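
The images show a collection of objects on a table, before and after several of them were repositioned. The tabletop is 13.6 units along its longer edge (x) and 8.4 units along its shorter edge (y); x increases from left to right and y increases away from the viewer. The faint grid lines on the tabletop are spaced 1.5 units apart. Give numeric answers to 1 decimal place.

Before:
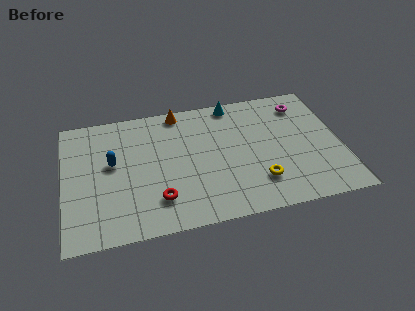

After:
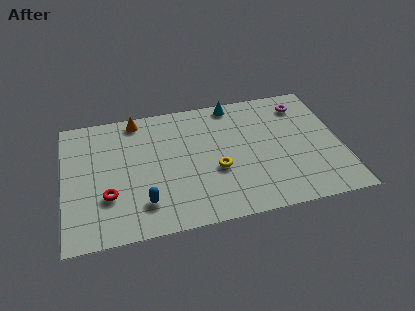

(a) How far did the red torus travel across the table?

2.5

From (4.5, 2.0) to (2.1, 2.7), the red torus covered √(2.4² + 0.7²) ≈ 2.5 units.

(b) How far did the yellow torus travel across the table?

2.3

From (9.4, 2.1) to (7.4, 3.3), the yellow torus covered √(2.0² + 1.2²) ≈ 2.3 units.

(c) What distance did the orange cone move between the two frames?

2.1

The orange cone moved from about (5.8, 7.6) to (3.7, 7.5), a distance of √(2.1² + 0.1²) ≈ 2.1.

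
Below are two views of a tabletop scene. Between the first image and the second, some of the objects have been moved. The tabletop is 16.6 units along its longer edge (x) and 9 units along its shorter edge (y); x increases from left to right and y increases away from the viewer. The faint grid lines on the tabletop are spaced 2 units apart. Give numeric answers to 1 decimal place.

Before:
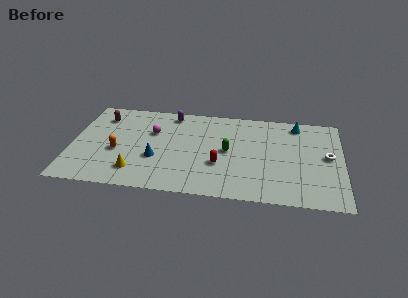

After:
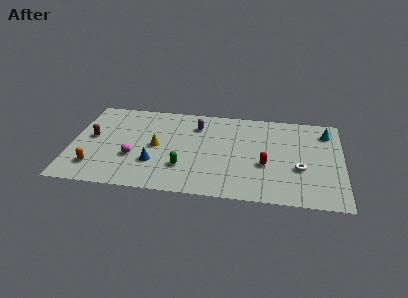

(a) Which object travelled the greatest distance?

the green capsule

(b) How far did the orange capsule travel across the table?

2.1

The orange capsule was near (2.8, 3.7) before and (1.5, 2.0) after, so it travelled √(1.3² + 1.7²) ≈ 2.1 units.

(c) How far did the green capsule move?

3.4

The green capsule moved from about (9.6, 4.6) to (6.9, 2.6), a distance of √(2.7² + 2.0²) ≈ 3.4.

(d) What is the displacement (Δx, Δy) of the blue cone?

(-0.1, -0.5)

The blue cone was at about (5.2, 3.3) and moved to about (5.1, 2.8).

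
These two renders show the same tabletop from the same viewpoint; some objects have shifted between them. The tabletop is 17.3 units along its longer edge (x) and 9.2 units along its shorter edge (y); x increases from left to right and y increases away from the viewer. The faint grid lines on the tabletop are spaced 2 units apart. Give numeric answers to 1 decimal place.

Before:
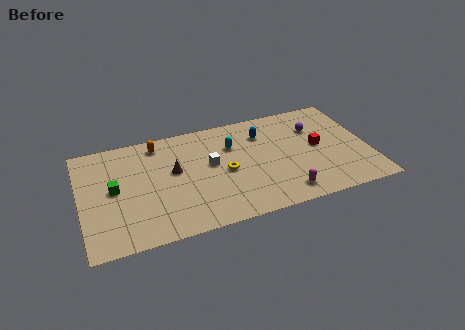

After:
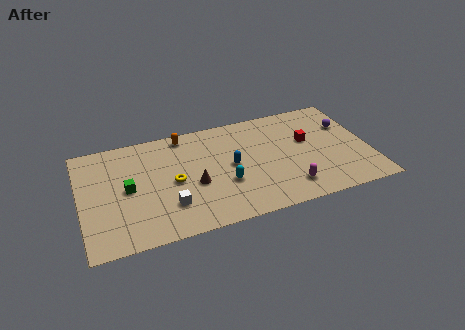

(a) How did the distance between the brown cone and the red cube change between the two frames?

-1.5

The distance was about 8.7 in the first image and 7.2 in the second, so they moved 1.5 units closer together.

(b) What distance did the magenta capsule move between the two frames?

0.5

From (11.9, 1.4) to (12.2, 1.8), the magenta capsule covered √(0.3² + 0.4²) ≈ 0.5 units.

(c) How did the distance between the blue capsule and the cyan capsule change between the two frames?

-0.5

They were about 2.0 units apart before and 1.5 after — 0.5 units closer together.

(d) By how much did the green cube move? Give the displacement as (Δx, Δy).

(0.8, -0.2)

The green cube was at about (2.0, 4.8) and moved to about (2.8, 4.6).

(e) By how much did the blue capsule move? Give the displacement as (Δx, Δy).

(-2.1, -2.2)

From the two frames, the blue capsule sits at roughly (11.1, 6.9) before and (9.0, 4.7) after.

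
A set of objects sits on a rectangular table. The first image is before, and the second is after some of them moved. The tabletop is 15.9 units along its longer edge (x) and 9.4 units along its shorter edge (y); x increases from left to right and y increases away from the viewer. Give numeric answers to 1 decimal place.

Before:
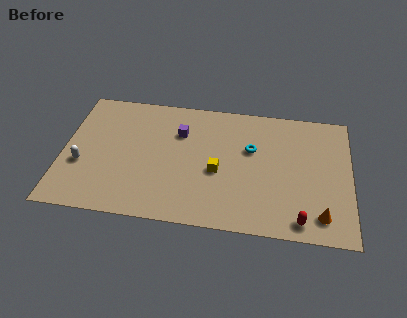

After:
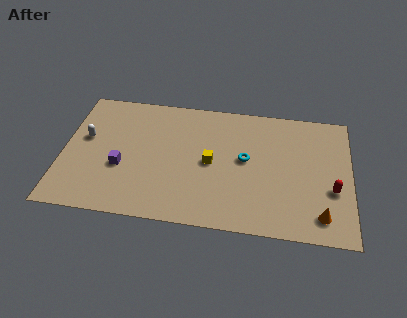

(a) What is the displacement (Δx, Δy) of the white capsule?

(0.1, 2.0)

From the two frames, the white capsule sits at roughly (1.1, 3.5) before and (1.2, 5.5) after.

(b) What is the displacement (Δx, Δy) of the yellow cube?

(-0.4, 0.6)

The yellow cube was at about (8.6, 4.0) and moved to about (8.2, 4.6).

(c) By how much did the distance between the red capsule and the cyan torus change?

-0.5

Before: roughly 5.6 units apart; after: 5.1. That's 0.5 units closer together.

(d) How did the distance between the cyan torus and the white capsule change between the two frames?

-0.7

The distance was about 9.6 in the first image and 8.9 in the second, so they moved 0.7 units closer together.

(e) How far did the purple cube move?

4.3

The purple cube was near (6.4, 6.6) before and (3.3, 3.6) after, so it travelled √(3.1² + 3.0²) ≈ 4.3 units.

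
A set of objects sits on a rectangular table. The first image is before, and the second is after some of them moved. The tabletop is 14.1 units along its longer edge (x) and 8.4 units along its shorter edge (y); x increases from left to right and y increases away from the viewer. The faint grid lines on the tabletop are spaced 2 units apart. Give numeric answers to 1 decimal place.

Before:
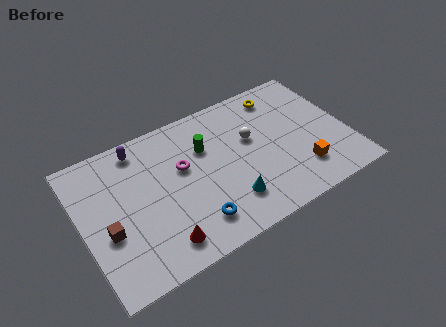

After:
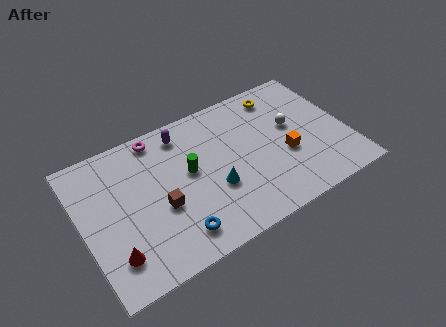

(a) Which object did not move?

the yellow torus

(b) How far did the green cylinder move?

1.4

From (6.7, 5.7) to (5.7, 4.7), the green cylinder covered √(1.0² + 1.0²) ≈ 1.4 units.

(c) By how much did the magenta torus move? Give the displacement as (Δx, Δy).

(-1.0, 2.4)

The magenta torus was at about (5.4, 5.1) and moved to about (4.4, 7.5).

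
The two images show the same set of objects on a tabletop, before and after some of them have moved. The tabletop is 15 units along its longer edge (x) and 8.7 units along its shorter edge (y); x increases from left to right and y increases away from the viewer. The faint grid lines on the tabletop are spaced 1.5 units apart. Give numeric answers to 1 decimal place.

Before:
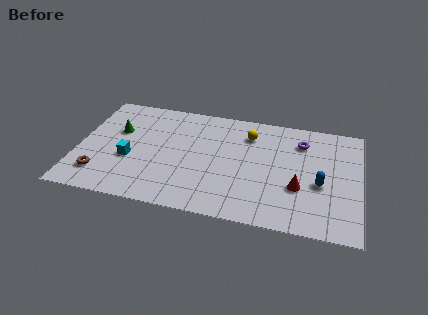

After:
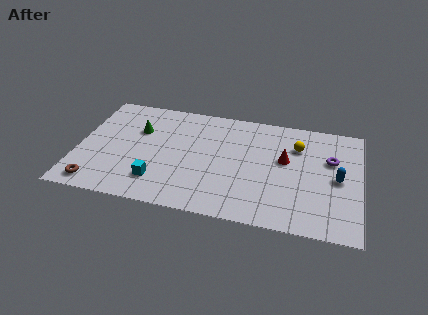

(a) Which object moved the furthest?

the yellow sphere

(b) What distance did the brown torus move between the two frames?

0.8

The brown torus moved from about (1.3, 1.9) to (1.2, 1.1), a distance of √(0.1² + 0.8²) ≈ 0.8.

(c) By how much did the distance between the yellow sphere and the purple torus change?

-0.9

The distance was about 2.8 in the first image and 1.9 in the second, so they moved 0.9 units closer together.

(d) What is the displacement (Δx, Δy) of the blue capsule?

(0.9, 0.6)

The blue capsule started near (12.9, 3.6) and ended near (13.8, 4.2).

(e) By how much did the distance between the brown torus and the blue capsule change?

+1.3

The distance was about 11.7 in the first image and 13.0 in the second, so they moved 1.3 units further apart.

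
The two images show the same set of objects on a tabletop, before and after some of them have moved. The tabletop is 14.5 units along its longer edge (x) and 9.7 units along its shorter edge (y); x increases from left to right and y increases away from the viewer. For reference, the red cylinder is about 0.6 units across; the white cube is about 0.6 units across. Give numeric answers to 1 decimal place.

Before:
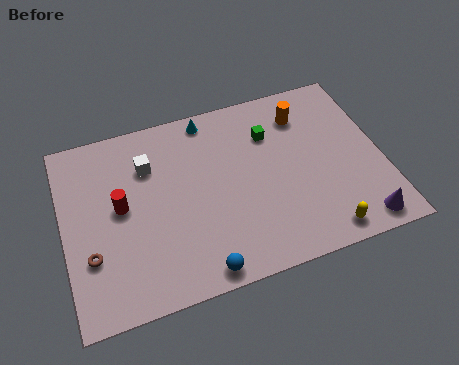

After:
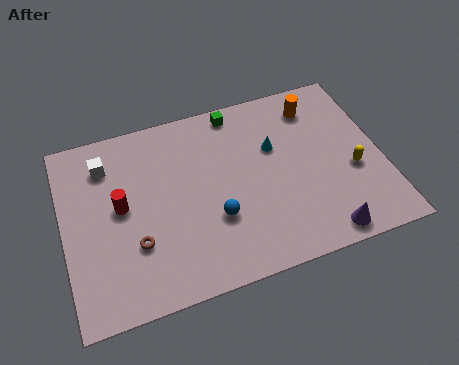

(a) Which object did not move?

the red cylinder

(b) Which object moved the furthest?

the cyan cone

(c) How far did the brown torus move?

2.0

The brown torus was near (1.1, 3.1) before and (3.1, 3.1) after, so it travelled √(2.0² + 0.0²) ≈ 2.0 units.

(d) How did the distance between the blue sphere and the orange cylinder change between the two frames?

-1.7

Before: roughly 8.6 units apart; after: 6.9. That's 1.7 units closer together.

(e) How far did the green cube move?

2.2

From (9.6, 7.0) to (8.2, 8.7), the green cube covered √(1.4² + 1.7²) ≈ 2.2 units.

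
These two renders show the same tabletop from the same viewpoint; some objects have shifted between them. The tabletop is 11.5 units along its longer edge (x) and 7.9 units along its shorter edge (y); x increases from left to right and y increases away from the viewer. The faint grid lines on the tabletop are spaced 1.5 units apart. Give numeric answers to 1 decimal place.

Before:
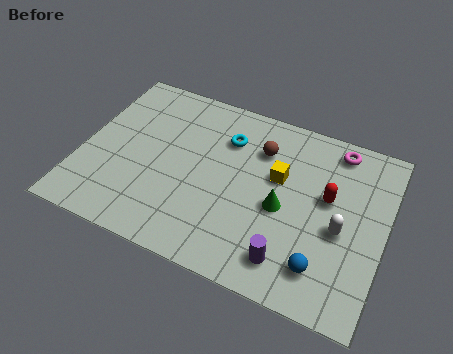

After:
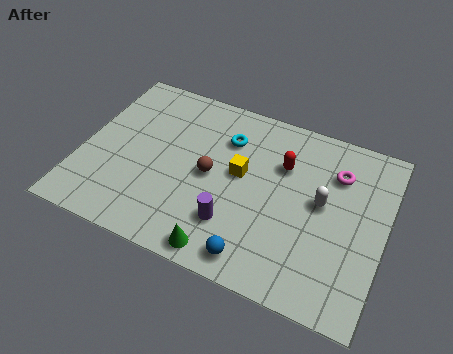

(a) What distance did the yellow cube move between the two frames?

1.5

The yellow cube was near (7.4, 4.8) before and (6.0, 4.4) after, so it travelled √(1.4² + 0.4²) ≈ 1.5 units.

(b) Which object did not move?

the cyan torus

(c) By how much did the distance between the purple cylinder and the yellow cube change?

-1.2

Before: roughly 3.5 units apart; after: 2.3. That's 1.2 units closer together.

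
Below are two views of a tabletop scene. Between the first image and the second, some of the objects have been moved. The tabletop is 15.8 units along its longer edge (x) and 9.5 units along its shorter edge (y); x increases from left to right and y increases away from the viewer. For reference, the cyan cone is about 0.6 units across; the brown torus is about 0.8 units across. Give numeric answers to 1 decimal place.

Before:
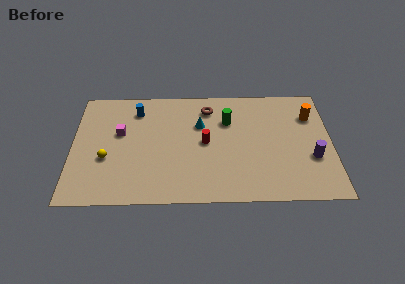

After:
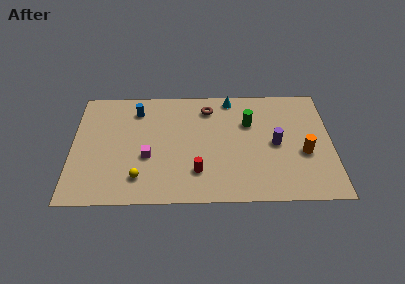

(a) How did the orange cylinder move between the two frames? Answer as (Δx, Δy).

(-0.5, -3.1)

The orange cylinder was at about (14.6, 6.9) and moved to about (14.1, 3.8).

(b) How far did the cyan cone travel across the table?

2.9

The cyan cone was near (7.8, 6.3) before and (9.7, 8.5) after, so it travelled √(1.9² + 2.2²) ≈ 2.9 units.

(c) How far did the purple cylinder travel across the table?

2.5

The purple cylinder moved from about (14.6, 3.4) to (12.4, 4.6), a distance of √(2.2² + 1.2²) ≈ 2.5.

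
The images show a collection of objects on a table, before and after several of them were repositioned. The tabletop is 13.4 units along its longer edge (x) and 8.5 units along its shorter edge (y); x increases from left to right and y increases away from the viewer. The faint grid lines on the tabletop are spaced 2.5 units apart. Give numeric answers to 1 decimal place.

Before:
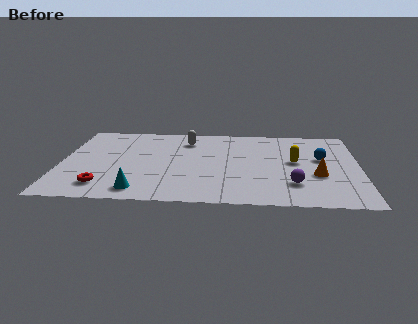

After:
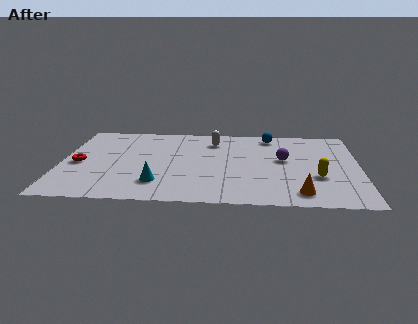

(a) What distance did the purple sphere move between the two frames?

2.6

The purple sphere was near (10.4, 2.2) before and (10.0, 4.8) after, so it travelled √(0.4² + 2.6²) ≈ 2.6 units.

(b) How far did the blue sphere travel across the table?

3.3

The blue sphere moved from about (11.7, 5.0) to (9.4, 7.4), a distance of √(2.3² + 2.4²) ≈ 3.3.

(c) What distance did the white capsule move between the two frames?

1.2

The white capsule was near (5.6, 6.7) before and (6.8, 6.7) after, so it travelled √(1.2² + 0.0²) ≈ 1.2 units.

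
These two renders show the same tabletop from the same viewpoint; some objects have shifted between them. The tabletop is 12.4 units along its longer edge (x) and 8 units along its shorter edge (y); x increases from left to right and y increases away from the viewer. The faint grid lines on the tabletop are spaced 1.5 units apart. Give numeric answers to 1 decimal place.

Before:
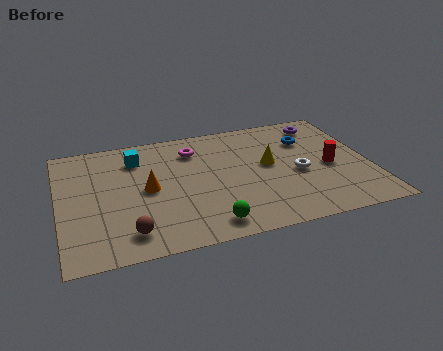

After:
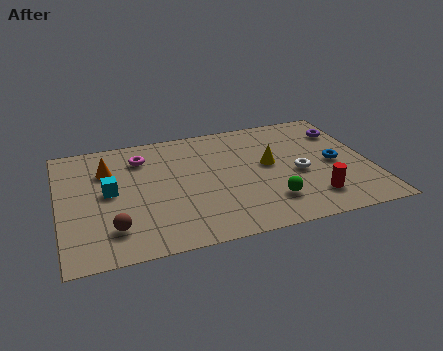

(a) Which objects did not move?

the yellow cone and the white torus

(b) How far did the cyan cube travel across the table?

2.3

The cyan cube moved from about (3.2, 6.2) to (2.0, 4.2), a distance of √(1.2² + 2.0²) ≈ 2.3.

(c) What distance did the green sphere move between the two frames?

2.6

The green sphere was near (5.7, 1.1) before and (8.2, 1.9) after, so it travelled √(2.5² + 0.8²) ≈ 2.6 units.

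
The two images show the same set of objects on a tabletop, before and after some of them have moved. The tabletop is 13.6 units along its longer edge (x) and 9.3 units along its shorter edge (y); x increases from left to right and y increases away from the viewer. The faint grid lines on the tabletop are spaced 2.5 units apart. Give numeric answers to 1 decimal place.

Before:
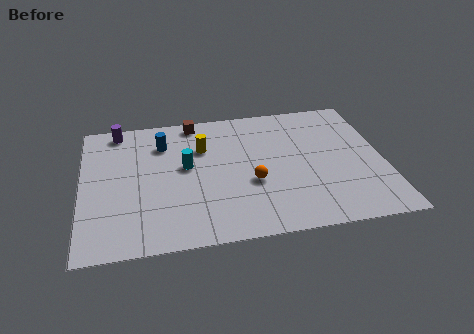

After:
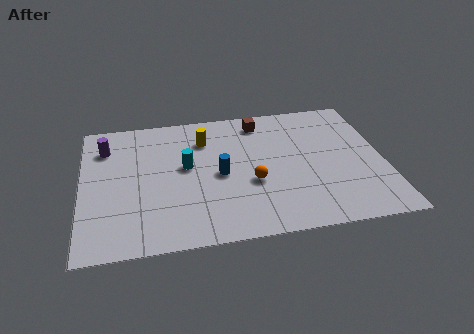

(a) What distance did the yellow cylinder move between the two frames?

0.6

From (5.5, 6.4) to (5.6, 7.0), the yellow cylinder covered √(0.1² + 0.6²) ≈ 0.6 units.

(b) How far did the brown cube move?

3.0

The brown cube moved from about (5.2, 8.4) to (8.2, 7.9), a distance of √(3.0² + 0.5²) ≈ 3.0.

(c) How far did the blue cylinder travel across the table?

3.6

From (3.7, 7.0) to (6.2, 4.4), the blue cylinder covered √(2.5² + 2.6²) ≈ 3.6 units.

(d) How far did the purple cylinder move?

1.3

The purple cylinder moved from about (1.7, 8.3) to (1.1, 7.1), a distance of √(0.6² + 1.2²) ≈ 1.3.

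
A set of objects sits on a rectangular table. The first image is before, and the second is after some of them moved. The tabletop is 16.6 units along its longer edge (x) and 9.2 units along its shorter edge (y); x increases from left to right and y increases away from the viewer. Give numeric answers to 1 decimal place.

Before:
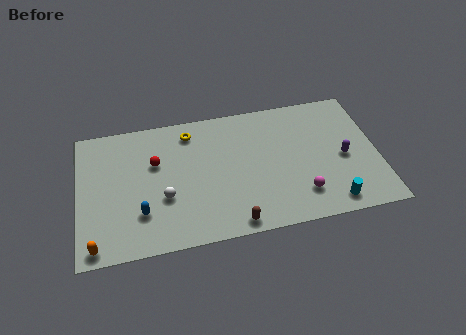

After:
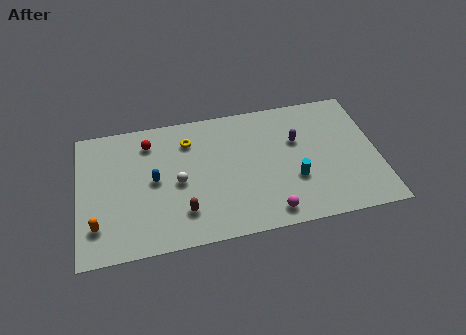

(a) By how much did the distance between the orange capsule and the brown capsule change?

-2.8

They were about 7.5 units apart before and 4.7 after — 2.8 units closer together.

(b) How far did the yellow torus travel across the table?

0.6

The yellow torus moved from about (6.3, 7.7) to (6.2, 7.1), a distance of √(0.1² + 0.6²) ≈ 0.6.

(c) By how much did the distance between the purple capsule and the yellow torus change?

-3.0

The distance was about 9.1 in the first image and 6.1 in the second, so they moved 3.0 units closer together.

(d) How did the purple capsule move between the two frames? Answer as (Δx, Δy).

(-2.5, 1.7)

From the two frames, the purple capsule sits at roughly (14.7, 4.2) before and (12.2, 5.9) after.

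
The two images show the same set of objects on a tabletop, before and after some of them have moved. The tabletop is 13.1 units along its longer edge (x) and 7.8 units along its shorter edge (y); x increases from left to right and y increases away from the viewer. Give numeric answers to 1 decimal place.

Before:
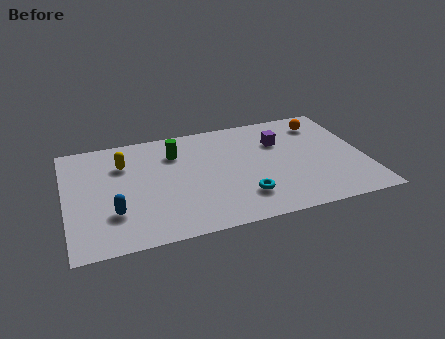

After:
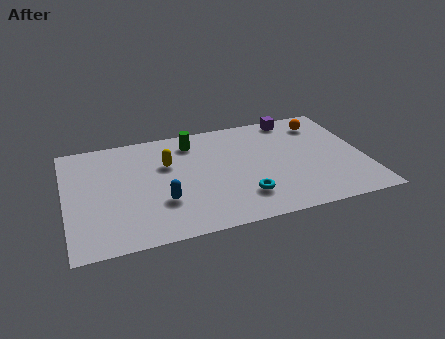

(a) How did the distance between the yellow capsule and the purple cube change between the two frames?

-0.8

They were about 6.9 units apart before and 6.1 after — 0.8 units closer together.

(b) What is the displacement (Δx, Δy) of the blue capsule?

(2.1, 0.2)

The blue capsule started near (2.0, 2.3) and ended near (4.1, 2.5).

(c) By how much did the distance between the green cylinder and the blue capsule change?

-0.3

They were about 4.5 units apart before and 4.2 after — 0.3 units closer together.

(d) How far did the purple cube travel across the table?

1.8

The purple cube moved from about (9.5, 5.4) to (10.3, 7.0), a distance of √(0.8² + 1.6²) ≈ 1.8.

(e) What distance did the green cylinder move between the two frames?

1.0

The green cylinder moved from about (4.9, 5.8) to (5.7, 6.4), a distance of √(0.8² + 0.6²) ≈ 1.0.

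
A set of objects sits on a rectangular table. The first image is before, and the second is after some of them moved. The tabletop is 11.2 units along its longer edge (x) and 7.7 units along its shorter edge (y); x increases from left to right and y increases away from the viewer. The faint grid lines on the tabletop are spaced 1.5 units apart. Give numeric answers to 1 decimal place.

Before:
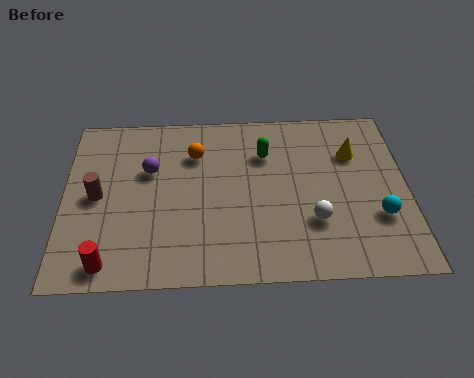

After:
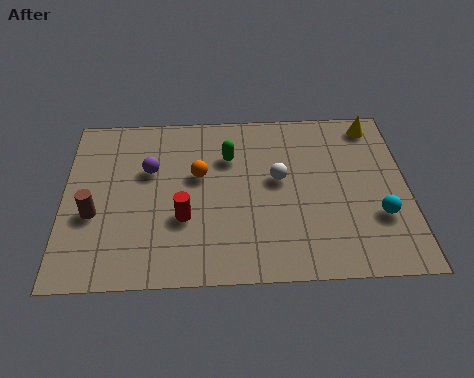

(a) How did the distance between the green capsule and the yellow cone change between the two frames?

+2.1

The distance was about 2.9 in the first image and 5.0 in the second, so they moved 2.1 units further apart.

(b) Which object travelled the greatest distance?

the red cylinder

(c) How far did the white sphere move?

2.2

From (8.1, 2.4) to (7.0, 4.3), the white sphere covered √(1.1² + 1.9²) ≈ 2.2 units.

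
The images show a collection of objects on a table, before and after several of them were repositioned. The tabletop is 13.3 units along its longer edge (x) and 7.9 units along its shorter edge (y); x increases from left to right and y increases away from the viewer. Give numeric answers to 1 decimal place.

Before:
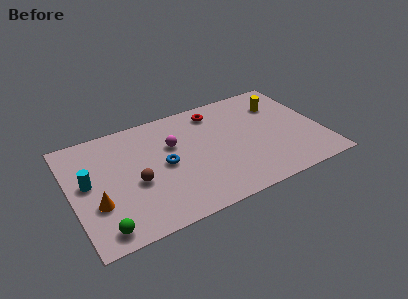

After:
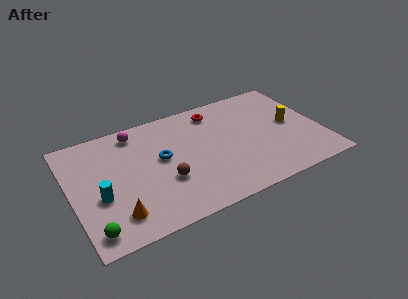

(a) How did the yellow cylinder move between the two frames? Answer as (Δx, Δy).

(0.4, -1.7)

The yellow cylinder was at about (11.4, 5.8) and moved to about (11.8, 4.1).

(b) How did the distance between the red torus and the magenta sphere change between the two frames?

+1.4

They were about 2.9 units apart before and 4.3 after — 1.4 units further apart.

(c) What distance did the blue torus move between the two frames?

0.5

The blue torus moved from about (4.9, 3.9) to (4.8, 4.4), a distance of √(0.1² + 0.5²) ≈ 0.5.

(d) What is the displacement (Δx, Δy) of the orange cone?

(0.9, -1.1)

The orange cone was at about (1.2, 2.7) and moved to about (2.1, 1.6).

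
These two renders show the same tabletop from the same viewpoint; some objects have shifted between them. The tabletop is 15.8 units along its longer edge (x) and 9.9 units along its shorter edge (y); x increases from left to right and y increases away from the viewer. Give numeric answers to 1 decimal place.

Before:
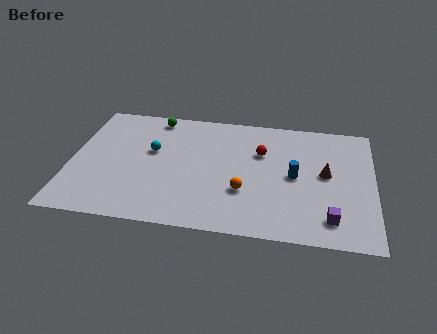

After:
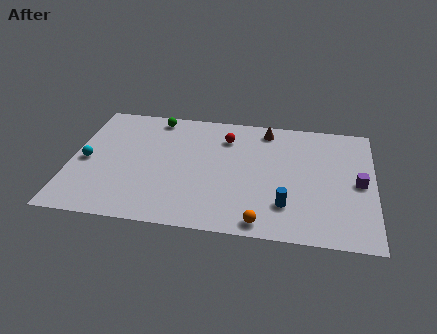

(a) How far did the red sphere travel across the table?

2.1

The red sphere moved from about (9.9, 6.6) to (8.0, 7.6), a distance of √(1.9² + 1.0²) ≈ 2.1.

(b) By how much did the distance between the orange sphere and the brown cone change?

+2.9

They were about 4.7 units apart before and 7.6 after — 2.9 units further apart.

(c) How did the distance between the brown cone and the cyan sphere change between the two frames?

+1.0

Before: roughly 9.1 units apart; after: 10.1. That's 1.0 units further apart.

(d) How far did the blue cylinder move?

2.4

The blue cylinder moved from about (11.7, 4.9) to (11.3, 2.5), a distance of √(0.4² + 2.4²) ≈ 2.4.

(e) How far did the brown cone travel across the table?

4.6

The brown cone moved from about (13.3, 5.3) to (10.1, 8.6), a distance of √(3.2² + 3.3²) ≈ 4.6.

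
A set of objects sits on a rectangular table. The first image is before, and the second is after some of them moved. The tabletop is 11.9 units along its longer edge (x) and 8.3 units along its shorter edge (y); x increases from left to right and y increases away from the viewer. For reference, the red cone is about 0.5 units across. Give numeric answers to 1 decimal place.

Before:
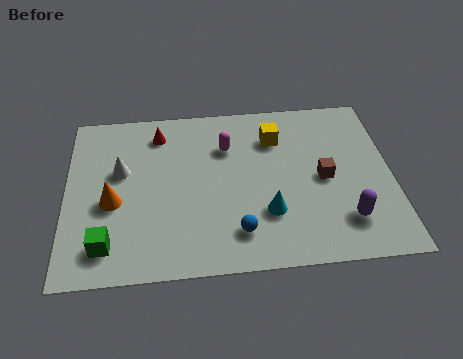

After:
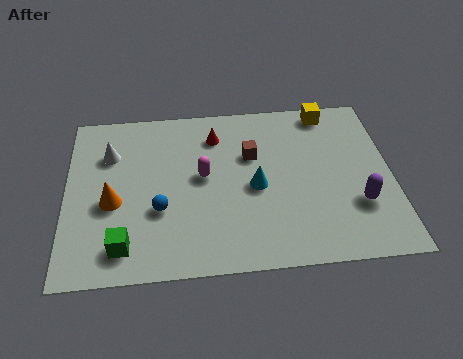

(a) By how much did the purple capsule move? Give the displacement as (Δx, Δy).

(0.5, 0.7)

The purple capsule started near (10.1, 1.9) and ended near (10.6, 2.6).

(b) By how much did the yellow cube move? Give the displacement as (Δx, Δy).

(2.0, 1.2)

The yellow cube started near (7.7, 6.2) and ended near (9.7, 7.4).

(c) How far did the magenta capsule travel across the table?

1.7

From (5.9, 5.9) to (5.0, 4.5), the magenta capsule covered √(0.9² + 1.4²) ≈ 1.7 units.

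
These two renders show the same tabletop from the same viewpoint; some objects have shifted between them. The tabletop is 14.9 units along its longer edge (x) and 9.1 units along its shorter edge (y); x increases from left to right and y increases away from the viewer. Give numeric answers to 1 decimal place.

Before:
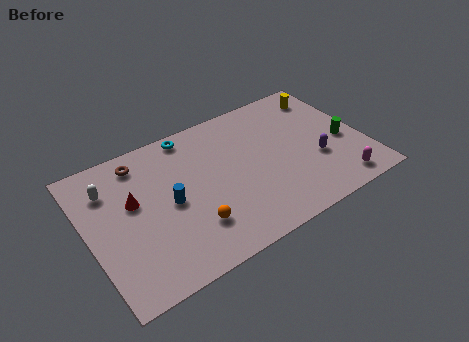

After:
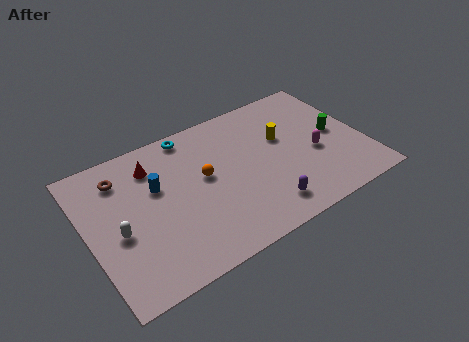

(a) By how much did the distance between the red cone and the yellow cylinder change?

-4.1

Before: roughly 11.2 units apart; after: 7.1. That's 4.1 units closer together.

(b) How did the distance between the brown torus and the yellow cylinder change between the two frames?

-1.6

They were about 10.3 units apart before and 8.7 after — 1.6 units closer together.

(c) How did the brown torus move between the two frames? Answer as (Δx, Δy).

(-1.1, -0.5)

The brown torus started near (3.2, 7.7) and ended near (2.1, 7.2).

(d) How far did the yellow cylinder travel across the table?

3.4

The yellow cylinder moved from about (13.5, 7.5) to (10.7, 5.6), a distance of √(2.8² + 1.9²) ≈ 3.4.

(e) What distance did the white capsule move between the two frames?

2.9

The white capsule moved from about (1.4, 6.8) to (1.5, 3.9), a distance of √(0.1² + 2.9²) ≈ 2.9.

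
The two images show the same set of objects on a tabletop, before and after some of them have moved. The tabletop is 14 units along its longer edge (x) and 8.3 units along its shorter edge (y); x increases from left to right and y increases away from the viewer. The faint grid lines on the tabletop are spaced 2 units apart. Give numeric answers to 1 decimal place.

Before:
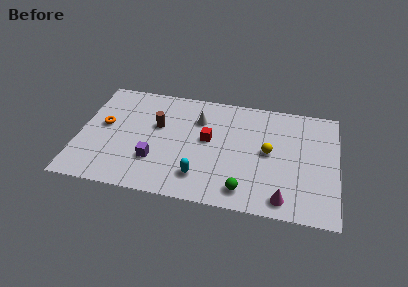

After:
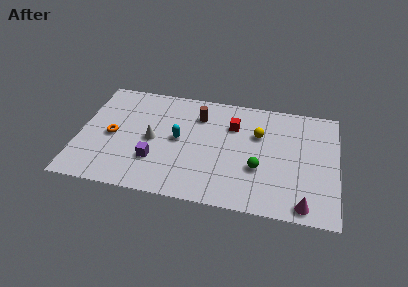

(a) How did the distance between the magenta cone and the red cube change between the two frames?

+0.9

The distance was about 5.5 in the first image and 6.4 in the second, so they moved 0.9 units further apart.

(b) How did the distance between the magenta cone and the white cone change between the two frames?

+2.0

They were about 6.9 units apart before and 8.9 after — 2.0 units further apart.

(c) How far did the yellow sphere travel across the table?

1.3

From (10.3, 4.3) to (9.7, 5.5), the yellow sphere covered √(0.6² + 1.2²) ≈ 1.3 units.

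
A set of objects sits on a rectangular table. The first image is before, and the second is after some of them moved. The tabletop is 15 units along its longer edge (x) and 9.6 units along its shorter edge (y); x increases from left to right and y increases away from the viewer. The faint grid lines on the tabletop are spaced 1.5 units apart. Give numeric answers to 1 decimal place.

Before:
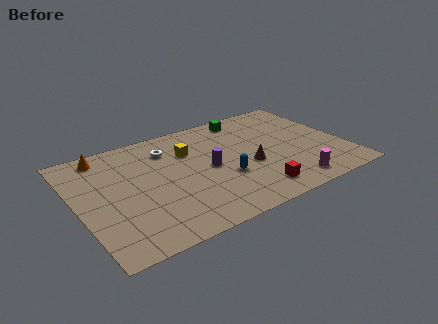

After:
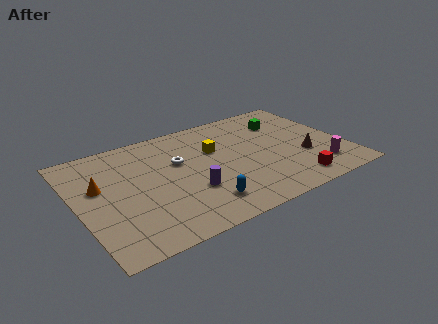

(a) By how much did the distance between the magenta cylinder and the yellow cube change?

-0.5

Before: roughly 7.3 units apart; after: 6.8. That's 0.5 units closer together.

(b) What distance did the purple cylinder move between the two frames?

2.0

From (7.3, 4.7) to (6.0, 3.2), the purple cylinder covered √(1.3² + 1.5²) ≈ 2.0 units.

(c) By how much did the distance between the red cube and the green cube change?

-1.1

They were about 6.8 units apart before and 5.7 after — 1.1 units closer together.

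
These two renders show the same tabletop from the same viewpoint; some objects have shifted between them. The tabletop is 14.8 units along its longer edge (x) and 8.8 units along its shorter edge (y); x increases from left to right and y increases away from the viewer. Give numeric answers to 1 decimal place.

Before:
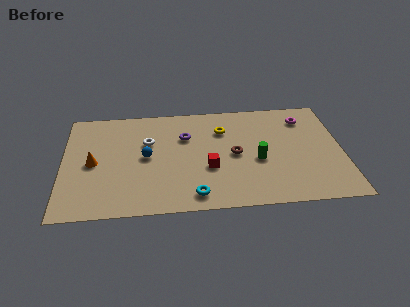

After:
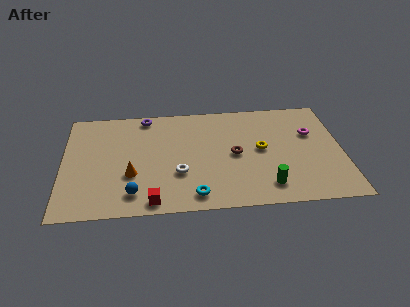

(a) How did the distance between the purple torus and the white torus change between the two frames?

+3.2

They were about 2.0 units apart before and 5.2 after — 3.2 units further apart.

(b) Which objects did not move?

the brown torus and the cyan torus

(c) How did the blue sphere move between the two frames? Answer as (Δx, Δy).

(-0.7, -2.9)

The blue sphere was at about (4.4, 4.5) and moved to about (3.7, 1.6).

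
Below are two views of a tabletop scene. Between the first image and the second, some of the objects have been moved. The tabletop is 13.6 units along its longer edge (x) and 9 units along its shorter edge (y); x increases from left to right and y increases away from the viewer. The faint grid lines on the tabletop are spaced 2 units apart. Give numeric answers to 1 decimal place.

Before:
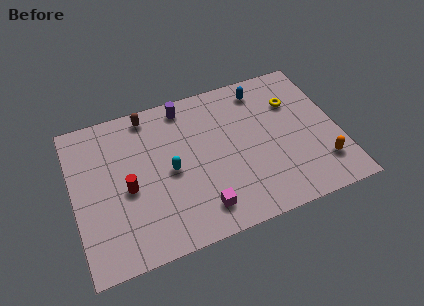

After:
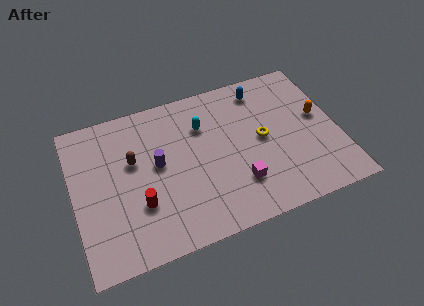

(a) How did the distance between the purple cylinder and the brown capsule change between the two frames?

-0.6

Before: roughly 1.9 units apart; after: 1.3. That's 0.6 units closer together.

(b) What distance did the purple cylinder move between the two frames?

3.4

The purple cylinder moved from about (6.0, 7.9) to (4.3, 4.9), a distance of √(1.7² + 3.0²) ≈ 3.4.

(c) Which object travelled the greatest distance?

the purple cylinder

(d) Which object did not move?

the blue capsule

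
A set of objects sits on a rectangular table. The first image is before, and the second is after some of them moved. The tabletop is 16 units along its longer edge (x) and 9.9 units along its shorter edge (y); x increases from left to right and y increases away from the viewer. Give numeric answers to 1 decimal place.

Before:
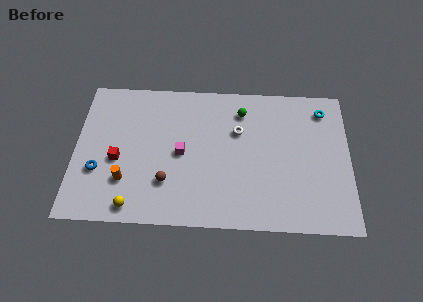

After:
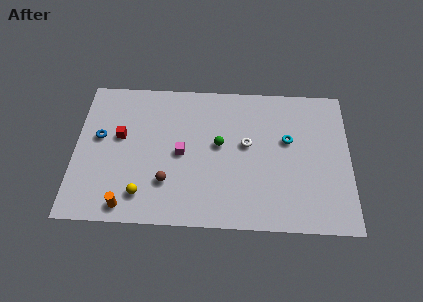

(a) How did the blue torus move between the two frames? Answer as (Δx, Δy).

(0.0, 2.3)

The blue torus started near (1.4, 3.4) and ended near (1.4, 5.7).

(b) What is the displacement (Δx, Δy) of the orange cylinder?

(0.1, -1.7)

The orange cylinder started near (3.0, 2.8) and ended near (3.1, 1.1).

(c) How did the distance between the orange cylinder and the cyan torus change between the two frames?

-2.2

They were about 12.7 units apart before and 10.5 after — 2.2 units closer together.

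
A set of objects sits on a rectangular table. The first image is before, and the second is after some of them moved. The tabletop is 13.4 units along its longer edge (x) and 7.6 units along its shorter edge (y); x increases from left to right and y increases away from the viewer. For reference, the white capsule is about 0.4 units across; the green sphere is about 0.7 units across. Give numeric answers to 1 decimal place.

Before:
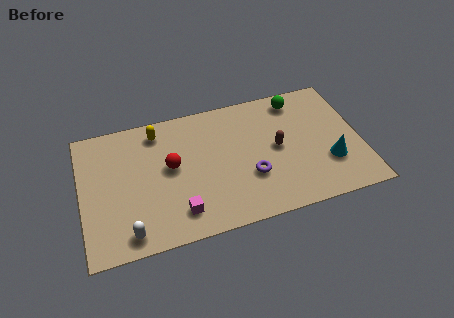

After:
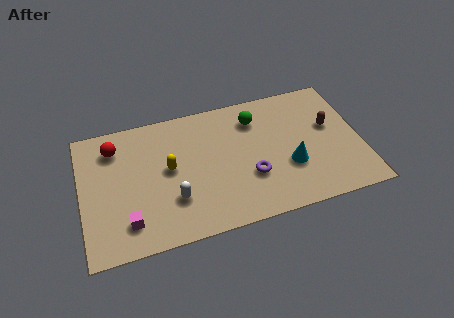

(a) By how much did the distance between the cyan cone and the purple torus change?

-1.9

They were about 3.8 units apart before and 1.9 after — 1.9 units closer together.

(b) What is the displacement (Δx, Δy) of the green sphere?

(-2.1, -0.6)

The green sphere was at about (10.6, 6.5) and moved to about (8.5, 5.9).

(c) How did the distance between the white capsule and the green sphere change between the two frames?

-4.6

Before: roughly 10.1 units apart; after: 5.5. That's 4.6 units closer together.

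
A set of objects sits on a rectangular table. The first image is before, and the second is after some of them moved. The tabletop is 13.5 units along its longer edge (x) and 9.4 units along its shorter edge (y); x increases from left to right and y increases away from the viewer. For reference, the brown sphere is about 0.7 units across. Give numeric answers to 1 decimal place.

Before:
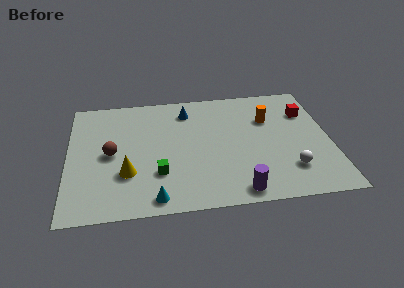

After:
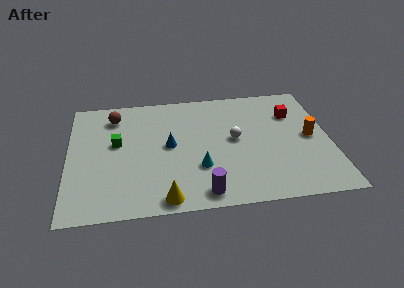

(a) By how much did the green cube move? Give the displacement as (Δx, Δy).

(-2.1, 2.6)

The green cube was at about (4.6, 2.8) and moved to about (2.5, 5.4).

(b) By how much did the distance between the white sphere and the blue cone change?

-4.0

The distance was about 7.4 in the first image and 3.4 in the second, so they moved 4.0 units closer together.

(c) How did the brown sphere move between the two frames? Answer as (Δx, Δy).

(0.2, 3.0)

The brown sphere started near (2.2, 4.6) and ended near (2.4, 7.6).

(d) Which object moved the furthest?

the white sphere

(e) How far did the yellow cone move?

2.8

The yellow cone moved from about (3.0, 3.0) to (4.9, 0.9), a distance of √(1.9² + 2.1²) ≈ 2.8.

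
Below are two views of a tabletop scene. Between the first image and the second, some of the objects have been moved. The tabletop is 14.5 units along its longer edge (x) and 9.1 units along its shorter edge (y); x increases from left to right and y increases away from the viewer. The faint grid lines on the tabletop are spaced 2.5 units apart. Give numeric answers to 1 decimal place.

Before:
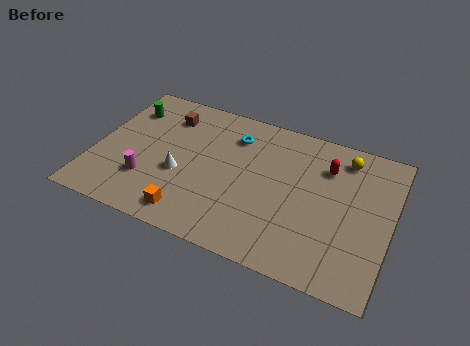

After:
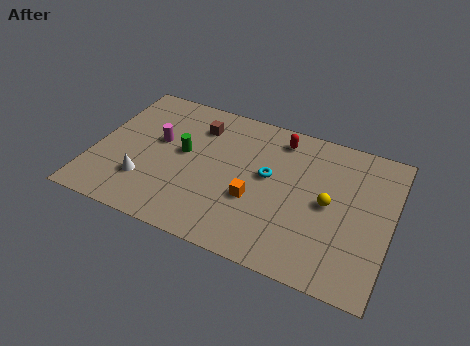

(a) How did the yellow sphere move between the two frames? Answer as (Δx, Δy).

(-0.5, -3.1)

The yellow sphere was at about (12.0, 7.6) and moved to about (11.5, 4.5).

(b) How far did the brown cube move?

1.6

The brown cube moved from about (3.2, 7.1) to (4.8, 7.0), a distance of √(1.6² + 0.1²) ≈ 1.6.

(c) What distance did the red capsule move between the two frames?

2.6

The red capsule was near (11.2, 6.7) before and (8.8, 7.7) after, so it travelled √(2.4² + 1.0²) ≈ 2.6 units.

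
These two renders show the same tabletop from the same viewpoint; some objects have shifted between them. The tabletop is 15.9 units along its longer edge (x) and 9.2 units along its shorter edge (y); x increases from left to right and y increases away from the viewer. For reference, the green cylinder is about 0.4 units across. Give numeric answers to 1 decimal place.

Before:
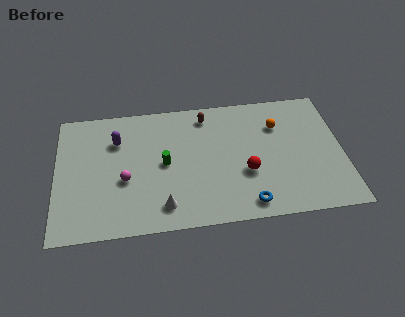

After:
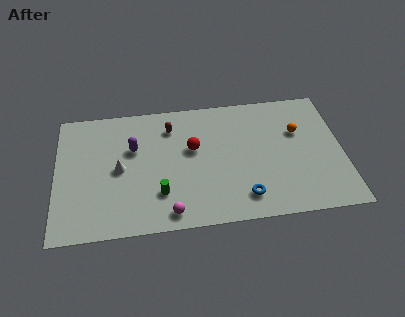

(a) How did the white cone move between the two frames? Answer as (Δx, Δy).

(-2.4, 2.9)

From the two frames, the white cone sits at roughly (5.9, 1.6) before and (3.5, 4.5) after.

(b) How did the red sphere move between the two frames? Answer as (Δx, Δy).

(-2.9, 2.1)

The red sphere was at about (10.5, 3.4) and moved to about (7.6, 5.5).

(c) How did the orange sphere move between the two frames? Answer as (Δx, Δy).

(1.1, -0.6)

From the two frames, the orange sphere sits at roughly (12.4, 6.6) before and (13.5, 6.0) after.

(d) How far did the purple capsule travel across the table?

1.1

The purple capsule was near (3.4, 6.6) before and (4.3, 5.9) after, so it travelled √(0.9² + 0.7²) ≈ 1.1 units.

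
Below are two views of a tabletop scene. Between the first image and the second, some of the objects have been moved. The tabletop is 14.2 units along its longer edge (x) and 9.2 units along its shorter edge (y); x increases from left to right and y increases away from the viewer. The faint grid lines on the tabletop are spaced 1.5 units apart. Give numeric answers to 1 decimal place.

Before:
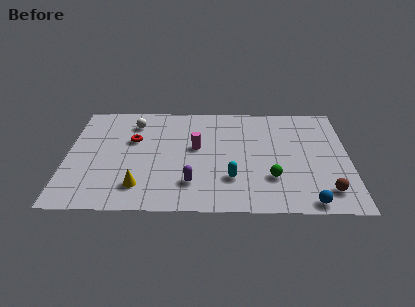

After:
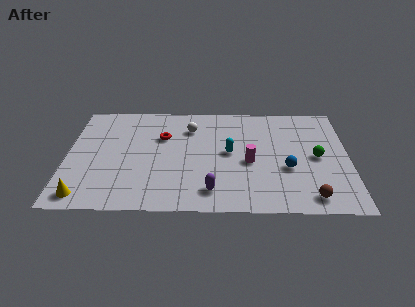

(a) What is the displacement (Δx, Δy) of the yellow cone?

(-2.7, -0.8)

From the two frames, the yellow cone sits at roughly (3.7, 1.9) before and (1.0, 1.1) after.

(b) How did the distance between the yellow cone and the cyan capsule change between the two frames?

+3.4

Before: roughly 4.7 units apart; after: 8.1. That's 3.4 units further apart.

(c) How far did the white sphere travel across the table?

2.9

From (3.3, 7.3) to (6.2, 6.9), the white sphere covered √(2.9² + 0.4²) ≈ 2.9 units.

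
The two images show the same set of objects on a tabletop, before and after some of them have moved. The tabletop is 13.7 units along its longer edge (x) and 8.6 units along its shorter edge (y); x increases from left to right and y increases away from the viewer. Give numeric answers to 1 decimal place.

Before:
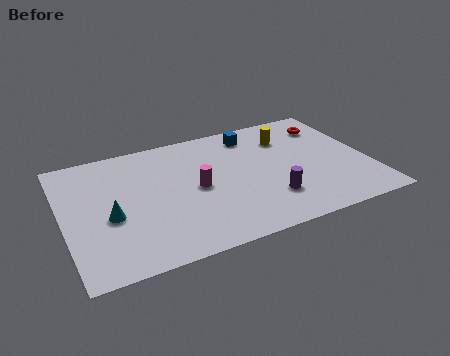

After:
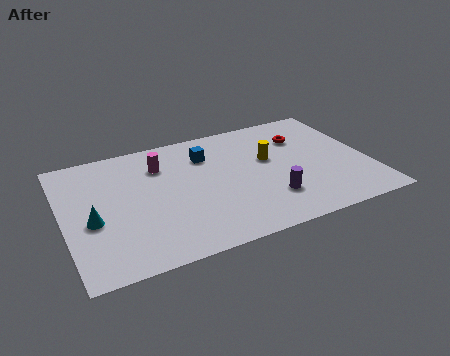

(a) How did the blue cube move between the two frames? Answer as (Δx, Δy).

(-2.2, -0.8)

From the two frames, the blue cube sits at roughly (8.8, 7.2) before and (6.6, 6.4) after.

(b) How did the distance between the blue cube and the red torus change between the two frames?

+0.9

The distance was about 3.5 in the first image and 4.4 in the second, so they moved 0.9 units further apart.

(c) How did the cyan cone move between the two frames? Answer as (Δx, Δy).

(-0.8, 0.0)

From the two frames, the cyan cone sits at roughly (2.0, 3.6) before and (1.2, 3.6) after.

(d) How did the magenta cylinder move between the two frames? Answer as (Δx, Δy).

(-1.4, 2.2)

From the two frames, the magenta cylinder sits at roughly (5.9, 4.2) before and (4.5, 6.4) after.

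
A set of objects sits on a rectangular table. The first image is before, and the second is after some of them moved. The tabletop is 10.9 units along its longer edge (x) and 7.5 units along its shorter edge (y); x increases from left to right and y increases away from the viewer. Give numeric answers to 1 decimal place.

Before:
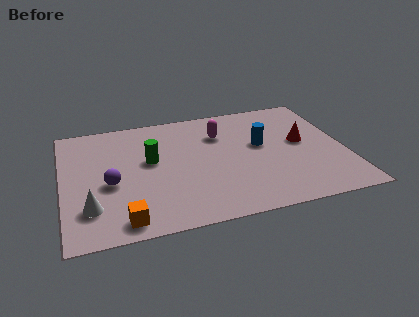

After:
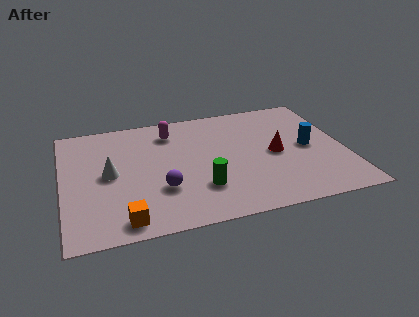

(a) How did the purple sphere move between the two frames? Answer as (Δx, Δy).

(1.9, -0.8)

The purple sphere started near (1.8, 3.2) and ended near (3.7, 2.4).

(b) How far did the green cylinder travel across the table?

2.8

The green cylinder moved from about (3.4, 4.3) to (5.2, 2.1), a distance of √(1.8² + 2.2²) ≈ 2.8.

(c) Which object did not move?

the orange cube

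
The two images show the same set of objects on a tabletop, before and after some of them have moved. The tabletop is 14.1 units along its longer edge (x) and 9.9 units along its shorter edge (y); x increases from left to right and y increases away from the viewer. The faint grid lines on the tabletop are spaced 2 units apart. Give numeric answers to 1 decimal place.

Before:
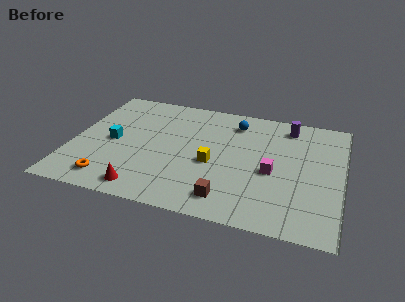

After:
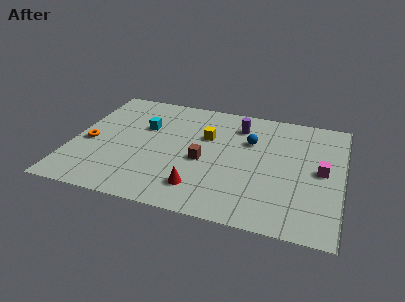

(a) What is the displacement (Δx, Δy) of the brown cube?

(-1.5, 2.7)

The brown cube was at about (8.4, 1.6) and moved to about (6.9, 4.3).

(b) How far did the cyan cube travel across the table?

2.3

The cyan cube moved from about (2.1, 4.7) to (3.6, 6.4), a distance of √(1.5² + 1.7²) ≈ 2.3.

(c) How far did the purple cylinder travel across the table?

2.7

The purple cylinder moved from about (11.1, 8.4) to (8.5, 7.8), a distance of √(2.6² + 0.6²) ≈ 2.7.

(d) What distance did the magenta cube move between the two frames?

2.6

The magenta cube was near (10.5, 4.3) before and (13.0, 5.0) after, so it travelled √(2.5² + 0.7²) ≈ 2.6 units.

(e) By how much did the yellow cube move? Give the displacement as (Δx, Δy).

(-0.5, 2.2)

The yellow cube was at about (7.4, 4.2) and moved to about (6.9, 6.4).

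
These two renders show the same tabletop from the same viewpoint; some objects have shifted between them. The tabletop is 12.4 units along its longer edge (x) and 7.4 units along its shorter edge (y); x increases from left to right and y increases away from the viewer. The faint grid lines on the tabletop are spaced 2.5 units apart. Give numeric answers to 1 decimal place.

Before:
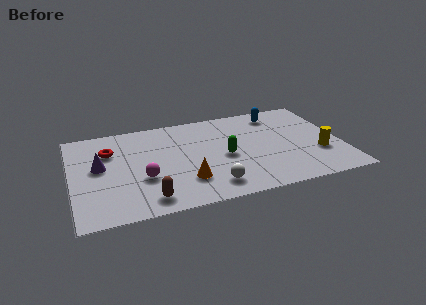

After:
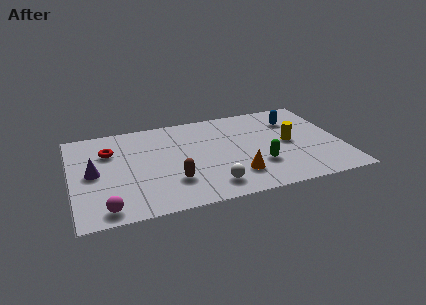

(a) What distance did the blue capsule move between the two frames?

1.0

The blue capsule was near (9.7, 6.2) before and (10.4, 5.5) after, so it travelled √(0.7² + 0.7²) ≈ 1.0 units.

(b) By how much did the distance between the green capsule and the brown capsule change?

-0.4

They were about 4.4 units apart before and 4.0 after — 0.4 units closer together.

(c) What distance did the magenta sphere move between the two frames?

2.5

From (3.2, 2.7) to (1.4, 0.9), the magenta sphere covered √(1.8² + 1.8²) ≈ 2.5 units.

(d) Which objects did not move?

the red torus and the white sphere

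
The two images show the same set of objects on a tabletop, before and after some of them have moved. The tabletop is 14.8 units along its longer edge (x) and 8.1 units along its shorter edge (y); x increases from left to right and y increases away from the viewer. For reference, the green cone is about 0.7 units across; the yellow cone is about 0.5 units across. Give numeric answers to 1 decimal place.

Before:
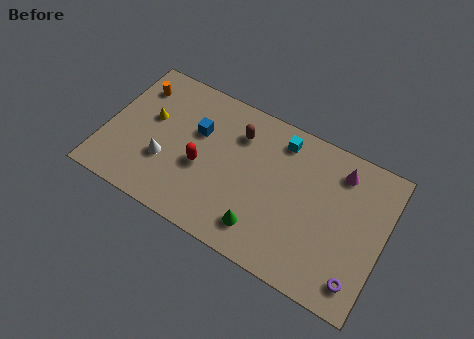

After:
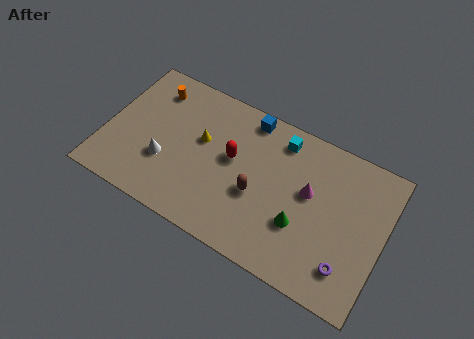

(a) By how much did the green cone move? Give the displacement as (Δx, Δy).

(1.9, 1.2)

The green cone was at about (8.7, 1.6) and moved to about (10.6, 2.8).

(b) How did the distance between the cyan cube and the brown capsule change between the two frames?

+1.3

Before: roughly 2.3 units apart; after: 3.6. That's 1.3 units further apart.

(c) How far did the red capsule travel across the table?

1.9

From (5.2, 3.4) to (6.7, 4.6), the red capsule covered √(1.5² + 1.2²) ≈ 1.9 units.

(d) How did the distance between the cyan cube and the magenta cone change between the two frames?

-0.4

The distance was about 3.2 in the first image and 2.8 in the second, so they moved 0.4 units closer together.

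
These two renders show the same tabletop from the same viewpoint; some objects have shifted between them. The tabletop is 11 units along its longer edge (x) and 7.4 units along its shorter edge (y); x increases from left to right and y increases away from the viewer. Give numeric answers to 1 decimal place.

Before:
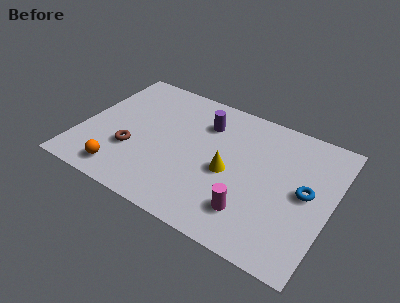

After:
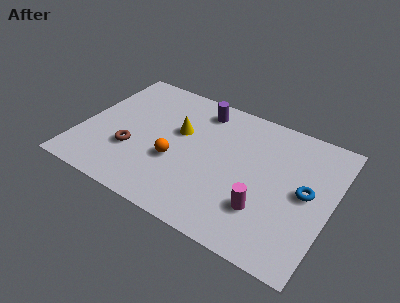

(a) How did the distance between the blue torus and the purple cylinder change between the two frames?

+0.5

Before: roughly 5.0 units apart; after: 5.5. That's 0.5 units further apart.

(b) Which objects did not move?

the brown torus and the blue torus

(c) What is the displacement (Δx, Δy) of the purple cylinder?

(-0.3, 0.7)

The purple cylinder started near (5.2, 5.5) and ended near (4.9, 6.2).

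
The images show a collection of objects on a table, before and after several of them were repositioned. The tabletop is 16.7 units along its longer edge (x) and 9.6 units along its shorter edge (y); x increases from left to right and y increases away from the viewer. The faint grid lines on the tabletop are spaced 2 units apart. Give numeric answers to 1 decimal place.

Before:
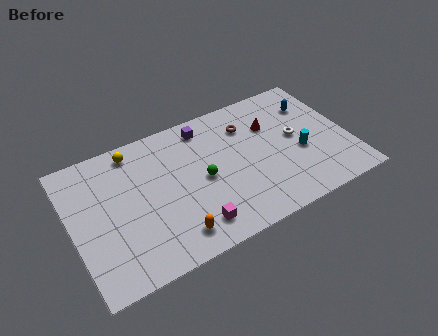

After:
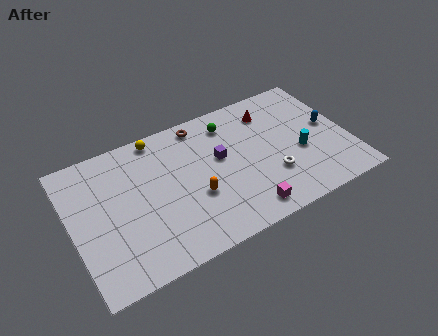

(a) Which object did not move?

the cyan cylinder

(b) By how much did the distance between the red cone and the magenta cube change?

-0.6

The distance was about 7.4 in the first image and 6.8 in the second, so they moved 0.6 units closer together.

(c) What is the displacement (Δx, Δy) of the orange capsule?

(1.6, 2.0)

The orange capsule was at about (5.6, 1.6) and moved to about (7.2, 3.6).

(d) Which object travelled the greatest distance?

the green sphere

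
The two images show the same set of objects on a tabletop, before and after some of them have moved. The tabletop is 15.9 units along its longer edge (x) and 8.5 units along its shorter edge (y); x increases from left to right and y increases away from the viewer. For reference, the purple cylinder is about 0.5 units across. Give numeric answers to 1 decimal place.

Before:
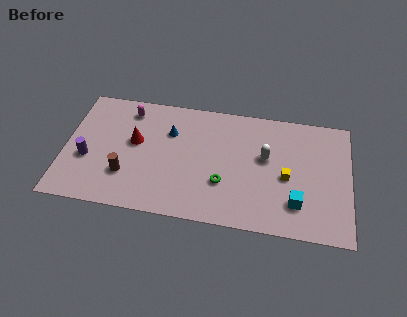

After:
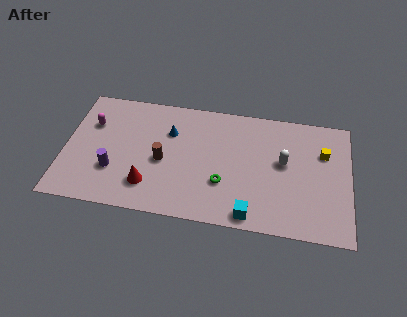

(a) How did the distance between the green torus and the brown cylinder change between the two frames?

-1.9

They were about 5.4 units apart before and 3.5 after — 1.9 units closer together.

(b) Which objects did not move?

the blue cone and the green torus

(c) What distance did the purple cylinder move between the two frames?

1.6

The purple cylinder moved from about (1.3, 3.3) to (2.8, 2.7), a distance of √(1.5² + 0.6²) ≈ 1.6.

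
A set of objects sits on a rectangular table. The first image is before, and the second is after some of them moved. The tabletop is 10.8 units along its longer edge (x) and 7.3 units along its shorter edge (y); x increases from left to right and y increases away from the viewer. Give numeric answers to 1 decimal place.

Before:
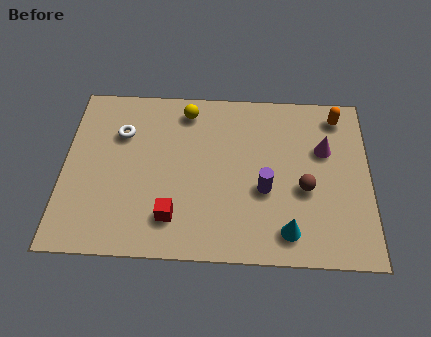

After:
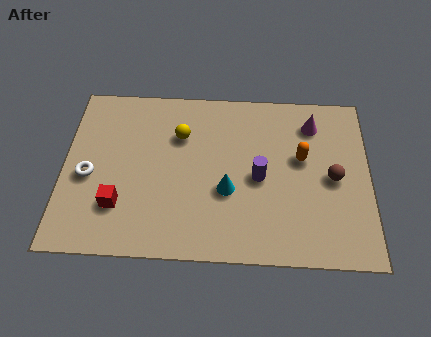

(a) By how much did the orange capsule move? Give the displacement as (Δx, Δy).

(-1.3, -1.9)

The orange capsule was at about (9.7, 6.2) and moved to about (8.4, 4.3).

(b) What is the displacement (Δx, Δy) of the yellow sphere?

(-0.2, -1.1)

The yellow sphere started near (4.3, 6.2) and ended near (4.1, 5.1).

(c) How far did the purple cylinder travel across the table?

0.5

The purple cylinder was near (7.1, 2.9) before and (6.9, 3.4) after, so it travelled √(0.2² + 0.5²) ≈ 0.5 units.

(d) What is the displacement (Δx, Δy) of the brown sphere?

(1.0, 0.5)

The brown sphere was at about (8.5, 3.0) and moved to about (9.5, 3.5).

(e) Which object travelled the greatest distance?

the cyan cone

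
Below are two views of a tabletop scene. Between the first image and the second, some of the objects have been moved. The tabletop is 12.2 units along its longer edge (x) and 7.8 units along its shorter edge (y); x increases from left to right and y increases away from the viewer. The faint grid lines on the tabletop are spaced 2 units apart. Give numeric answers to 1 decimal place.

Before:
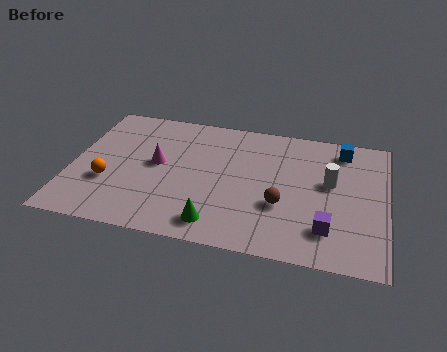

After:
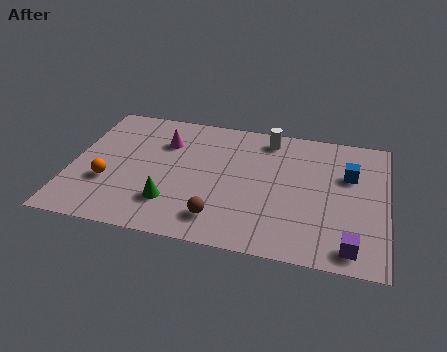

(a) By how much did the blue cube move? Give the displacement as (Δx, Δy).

(0.3, -1.5)

The blue cube started near (10.4, 6.6) and ended near (10.7, 5.1).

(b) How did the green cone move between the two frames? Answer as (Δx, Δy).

(-1.8, 0.8)

From the two frames, the green cone sits at roughly (5.8, 1.2) before and (4.0, 2.0) after.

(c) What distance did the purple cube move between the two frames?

1.2

From (10.0, 1.8) to (10.9, 1.0), the purple cube covered √(0.9² + 0.8²) ≈ 1.2 units.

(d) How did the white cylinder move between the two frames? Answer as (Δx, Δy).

(-2.5, 2.2)

From the two frames, the white cylinder sits at roughly (10.0, 4.5) before and (7.5, 6.7) after.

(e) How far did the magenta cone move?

1.4

The magenta cone was near (3.3, 4.2) before and (3.5, 5.6) after, so it travelled √(0.2² + 1.4²) ≈ 1.4 units.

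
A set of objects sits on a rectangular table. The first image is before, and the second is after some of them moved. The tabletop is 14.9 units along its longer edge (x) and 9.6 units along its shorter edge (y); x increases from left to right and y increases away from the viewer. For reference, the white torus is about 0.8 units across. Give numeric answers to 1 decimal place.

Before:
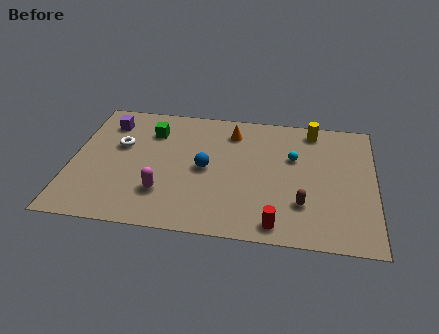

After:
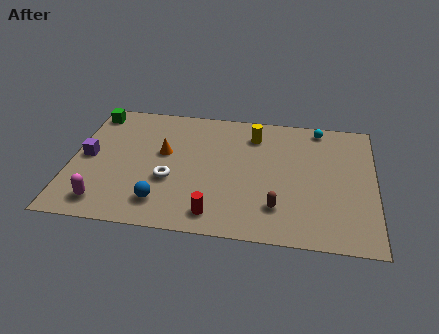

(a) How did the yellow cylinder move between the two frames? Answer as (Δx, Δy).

(-2.9, -0.8)

The yellow cylinder was at about (11.8, 8.4) and moved to about (8.9, 7.6).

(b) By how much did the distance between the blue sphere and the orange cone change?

+0.5

The distance was about 3.2 in the first image and 3.7 in the second, so they moved 0.5 units further apart.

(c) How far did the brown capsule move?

1.3

From (11.4, 2.7) to (10.2, 2.3), the brown capsule covered √(1.2² + 0.4²) ≈ 1.3 units.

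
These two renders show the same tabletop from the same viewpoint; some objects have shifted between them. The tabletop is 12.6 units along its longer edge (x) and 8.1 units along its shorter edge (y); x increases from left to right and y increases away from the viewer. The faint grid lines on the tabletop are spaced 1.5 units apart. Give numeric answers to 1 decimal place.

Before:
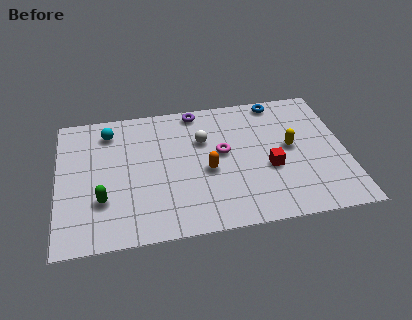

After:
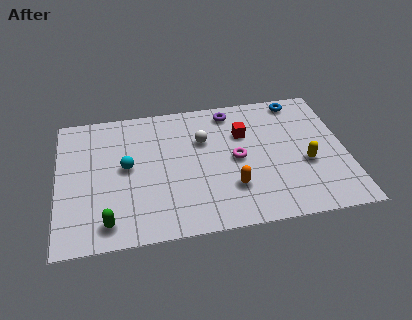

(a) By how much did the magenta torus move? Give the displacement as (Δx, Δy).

(0.6, -0.5)

From the two frames, the magenta torus sits at roughly (7.2, 4.5) before and (7.8, 4.0) after.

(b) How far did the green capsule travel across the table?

1.3

From (1.9, 2.5) to (2.1, 1.2), the green capsule covered √(0.2² + 1.3²) ≈ 1.3 units.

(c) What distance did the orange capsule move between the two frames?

1.6

From (6.5, 3.5) to (7.5, 2.3), the orange capsule covered √(1.0² + 1.2²) ≈ 1.6 units.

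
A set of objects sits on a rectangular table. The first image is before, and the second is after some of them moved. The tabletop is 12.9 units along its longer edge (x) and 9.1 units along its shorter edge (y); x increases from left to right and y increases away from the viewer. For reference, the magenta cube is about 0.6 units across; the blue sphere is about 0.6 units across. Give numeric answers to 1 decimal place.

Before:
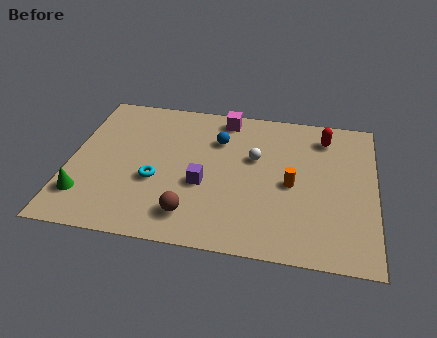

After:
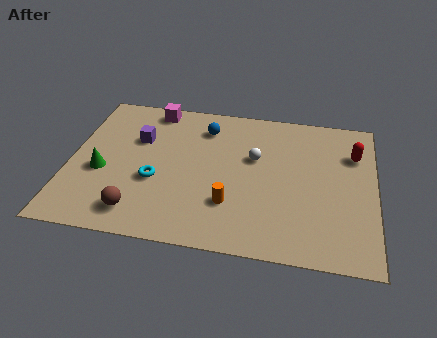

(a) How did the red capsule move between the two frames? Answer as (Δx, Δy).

(1.3, -0.9)

The red capsule was at about (10.7, 7.4) and moved to about (12.0, 6.5).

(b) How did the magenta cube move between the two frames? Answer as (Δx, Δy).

(-3.1, 0.1)

From the two frames, the magenta cube sits at roughly (6.4, 8.0) before and (3.3, 8.1) after.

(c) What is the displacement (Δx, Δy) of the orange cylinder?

(-2.5, -1.6)

The orange cylinder started near (9.4, 4.2) and ended near (6.9, 2.6).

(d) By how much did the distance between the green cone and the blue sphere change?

-1.5

The distance was about 7.0 in the first image and 5.5 in the second, so they moved 1.5 units closer together.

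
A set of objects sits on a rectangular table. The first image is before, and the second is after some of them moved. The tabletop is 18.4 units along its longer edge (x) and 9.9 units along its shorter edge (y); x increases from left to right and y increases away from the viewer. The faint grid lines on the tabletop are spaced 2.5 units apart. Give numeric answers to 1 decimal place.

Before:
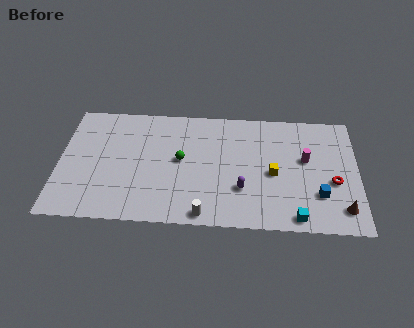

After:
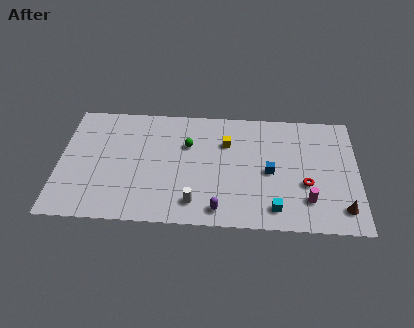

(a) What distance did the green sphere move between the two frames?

1.4

From (7.5, 5.3) to (7.9, 6.6), the green sphere covered √(0.4² + 1.3²) ≈ 1.4 units.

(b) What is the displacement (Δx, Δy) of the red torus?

(-1.7, -0.3)

The red torus started near (16.9, 4.0) and ended near (15.2, 3.7).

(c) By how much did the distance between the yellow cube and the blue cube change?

+0.3

The distance was about 3.2 in the first image and 3.5 in the second, so they moved 0.3 units further apart.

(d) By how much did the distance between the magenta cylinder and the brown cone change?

-2.4

Before: roughly 4.6 units apart; after: 2.2. That's 2.4 units closer together.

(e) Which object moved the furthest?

the yellow cube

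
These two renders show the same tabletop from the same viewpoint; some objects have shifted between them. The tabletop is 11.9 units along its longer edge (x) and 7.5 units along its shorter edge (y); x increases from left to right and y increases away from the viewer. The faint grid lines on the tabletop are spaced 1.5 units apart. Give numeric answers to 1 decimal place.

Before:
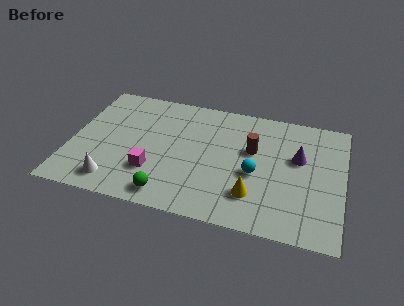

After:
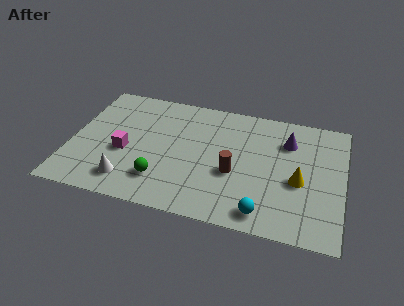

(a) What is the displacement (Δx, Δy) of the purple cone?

(-0.5, 0.9)

From the two frames, the purple cone sits at roughly (9.9, 4.6) before and (9.4, 5.5) after.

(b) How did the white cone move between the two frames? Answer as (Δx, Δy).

(0.6, 0.2)

The white cone was at about (2.1, 1.2) and moved to about (2.7, 1.4).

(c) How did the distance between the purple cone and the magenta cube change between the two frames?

+0.8

They were about 6.6 units apart before and 7.4 after — 0.8 units further apart.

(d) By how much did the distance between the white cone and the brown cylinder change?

-1.9

The distance was about 6.7 in the first image and 4.8 in the second, so they moved 1.9 units closer together.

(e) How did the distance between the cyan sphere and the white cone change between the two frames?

-0.4

The distance was about 6.3 in the first image and 5.9 in the second, so they moved 0.4 units closer together.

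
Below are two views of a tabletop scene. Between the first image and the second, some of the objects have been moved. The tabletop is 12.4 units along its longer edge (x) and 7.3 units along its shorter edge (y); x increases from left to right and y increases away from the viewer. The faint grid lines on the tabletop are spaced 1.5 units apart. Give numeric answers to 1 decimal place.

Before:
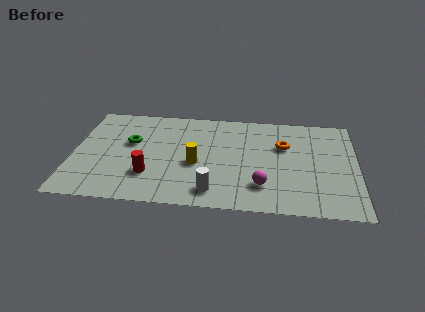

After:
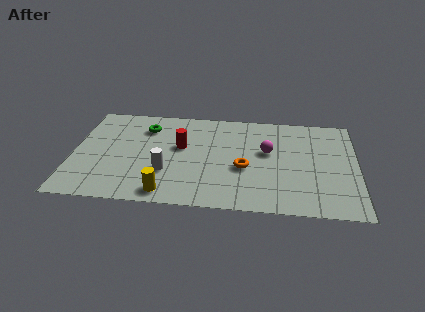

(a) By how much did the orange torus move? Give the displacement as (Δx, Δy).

(-1.7, -1.8)

The orange torus was at about (9.2, 4.8) and moved to about (7.5, 3.0).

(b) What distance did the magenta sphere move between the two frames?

2.5

The magenta sphere was near (8.3, 1.8) before and (8.5, 4.3) after, so it travelled √(0.2² + 2.5²) ≈ 2.5 units.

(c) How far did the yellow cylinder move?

2.5

The yellow cylinder moved from about (5.4, 3.1) to (4.2, 0.9), a distance of √(1.2² + 2.2²) ≈ 2.5.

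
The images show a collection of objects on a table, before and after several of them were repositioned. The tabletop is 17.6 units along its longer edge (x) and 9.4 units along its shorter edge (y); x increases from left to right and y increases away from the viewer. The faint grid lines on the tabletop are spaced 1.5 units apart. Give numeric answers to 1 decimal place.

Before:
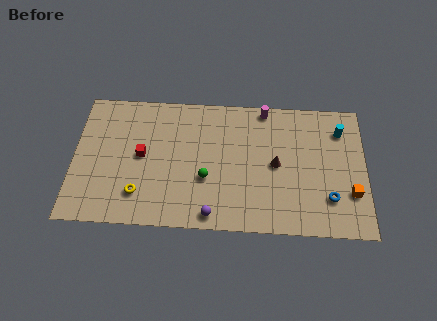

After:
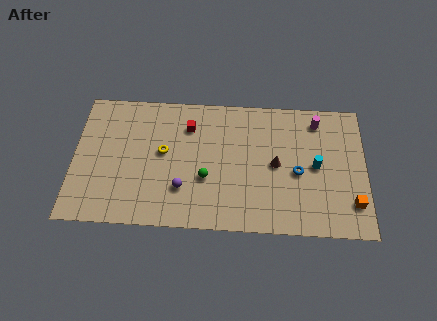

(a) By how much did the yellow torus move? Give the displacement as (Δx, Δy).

(1.4, 3.0)

The yellow torus started near (4.0, 2.2) and ended near (5.4, 5.2).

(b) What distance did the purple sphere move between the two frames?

2.5

The purple sphere was near (8.4, 1.0) before and (6.6, 2.7) after, so it travelled √(1.8² + 1.7²) ≈ 2.5 units.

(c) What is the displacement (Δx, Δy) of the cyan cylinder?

(-1.5, -2.6)

The cyan cylinder started near (16.1, 7.3) and ended near (14.6, 4.7).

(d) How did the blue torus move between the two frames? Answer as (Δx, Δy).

(-1.9, 1.7)

The blue torus was at about (15.4, 2.5) and moved to about (13.5, 4.2).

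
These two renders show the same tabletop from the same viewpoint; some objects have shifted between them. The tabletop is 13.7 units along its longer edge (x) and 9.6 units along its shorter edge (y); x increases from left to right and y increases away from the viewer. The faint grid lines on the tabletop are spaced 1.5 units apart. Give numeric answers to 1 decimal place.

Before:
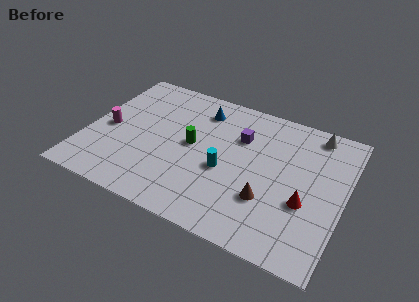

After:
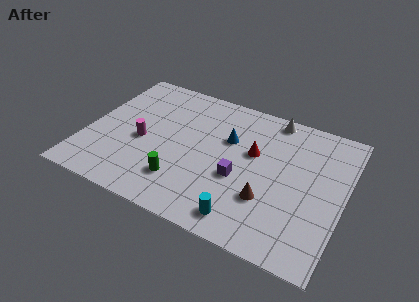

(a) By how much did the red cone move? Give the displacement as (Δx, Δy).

(-3.0, 2.2)

The red cone was at about (11.8, 3.6) and moved to about (8.8, 5.8).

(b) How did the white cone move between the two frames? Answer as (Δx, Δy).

(-2.3, 0.2)

The white cone was at about (11.8, 8.5) and moved to about (9.5, 8.7).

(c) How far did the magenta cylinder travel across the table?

1.9

The magenta cylinder moved from about (1.1, 4.4) to (3.0, 4.2), a distance of √(1.9² + 0.2²) ≈ 1.9.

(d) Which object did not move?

the brown cone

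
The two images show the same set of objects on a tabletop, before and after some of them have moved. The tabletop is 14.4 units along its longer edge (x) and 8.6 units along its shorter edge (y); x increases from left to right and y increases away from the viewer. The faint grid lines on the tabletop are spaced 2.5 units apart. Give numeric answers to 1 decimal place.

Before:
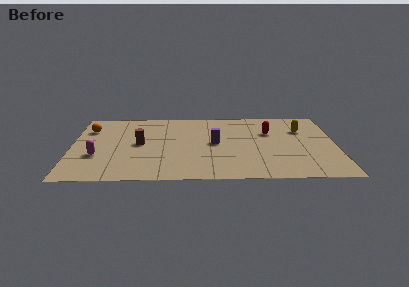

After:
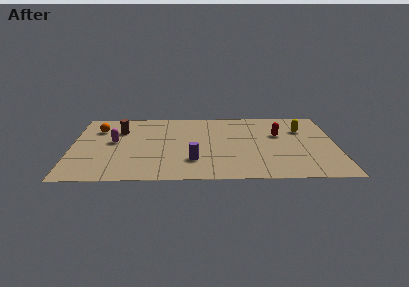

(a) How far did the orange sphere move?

0.5

The orange sphere was near (0.9, 6.3) before and (1.4, 6.3) after, so it travelled √(0.5² + 0.0²) ≈ 0.5 units.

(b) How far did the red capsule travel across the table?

0.6

The red capsule moved from about (10.8, 5.7) to (11.3, 5.4), a distance of √(0.5² + 0.3²) ≈ 0.6.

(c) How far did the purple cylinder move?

2.4

The purple cylinder was near (7.8, 4.4) before and (6.6, 2.3) after, so it travelled √(1.2² + 2.1²) ≈ 2.4 units.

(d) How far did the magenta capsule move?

1.9

The magenta capsule was near (1.4, 3.0) before and (2.3, 4.7) after, so it travelled √(0.9² + 1.7²) ≈ 1.9 units.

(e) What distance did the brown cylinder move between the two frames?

2.0

The brown cylinder moved from about (3.7, 4.4) to (2.6, 6.1), a distance of √(1.1² + 1.7²) ≈ 2.0.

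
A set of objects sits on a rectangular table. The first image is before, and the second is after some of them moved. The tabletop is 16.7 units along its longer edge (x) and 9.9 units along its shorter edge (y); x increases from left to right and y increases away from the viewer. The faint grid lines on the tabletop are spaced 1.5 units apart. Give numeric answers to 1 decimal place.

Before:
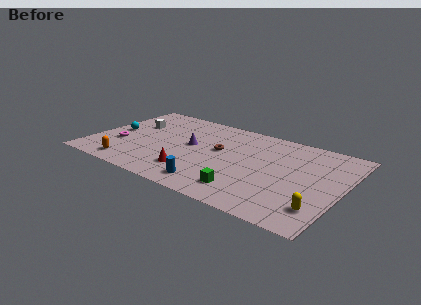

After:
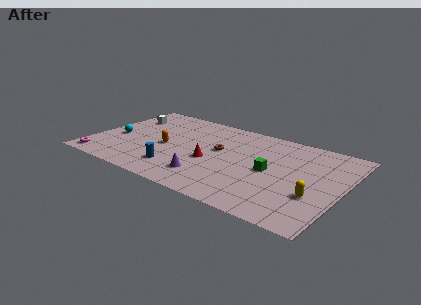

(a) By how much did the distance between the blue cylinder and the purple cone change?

-2.3

The distance was about 4.4 in the first image and 2.1 in the second, so they moved 2.3 units closer together.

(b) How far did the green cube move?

3.1

From (10.8, 1.9) to (12.0, 4.8), the green cube covered √(1.2² + 2.9²) ≈ 3.1 units.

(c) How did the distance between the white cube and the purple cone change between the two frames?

+4.0

Before: roughly 4.3 units apart; after: 8.3. That's 4.0 units further apart.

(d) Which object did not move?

the brown torus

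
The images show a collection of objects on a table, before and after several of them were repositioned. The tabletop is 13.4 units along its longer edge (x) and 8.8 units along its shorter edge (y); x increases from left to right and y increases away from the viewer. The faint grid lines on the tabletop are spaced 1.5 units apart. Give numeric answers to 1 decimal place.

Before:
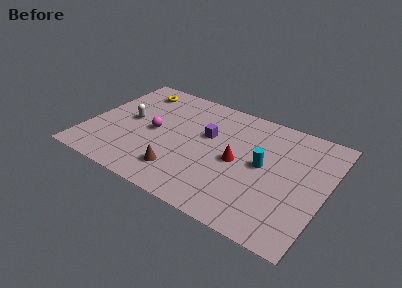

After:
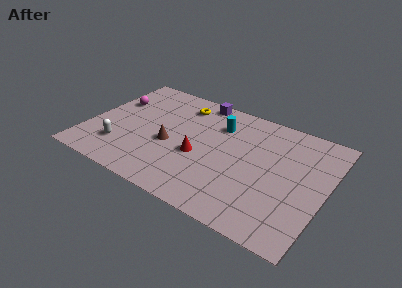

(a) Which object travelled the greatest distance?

the cyan cylinder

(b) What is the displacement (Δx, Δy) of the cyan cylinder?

(-2.8, 1.9)

The cyan cylinder started near (9.9, 4.6) and ended near (7.1, 6.5).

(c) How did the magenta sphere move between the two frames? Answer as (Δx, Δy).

(-2.6, 1.5)

From the two frames, the magenta sphere sits at roughly (3.7, 4.3) before and (1.1, 5.8) after.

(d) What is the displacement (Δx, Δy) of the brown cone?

(-0.9, 1.8)

The brown cone started near (5.6, 1.9) and ended near (4.7, 3.7).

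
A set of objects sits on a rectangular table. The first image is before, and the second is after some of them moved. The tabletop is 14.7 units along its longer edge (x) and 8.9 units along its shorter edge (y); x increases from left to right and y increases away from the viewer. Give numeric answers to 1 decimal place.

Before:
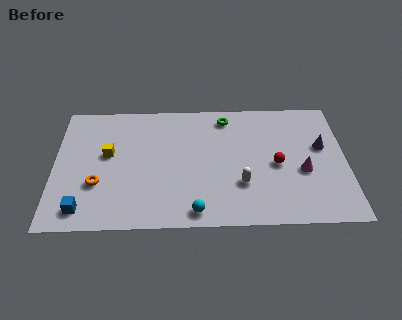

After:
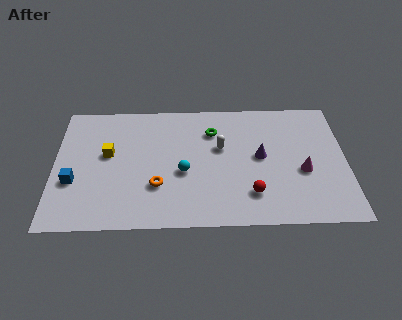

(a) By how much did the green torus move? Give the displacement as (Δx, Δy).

(-0.7, -1.0)

From the two frames, the green torus sits at roughly (8.7, 7.6) before and (8.0, 6.6) after.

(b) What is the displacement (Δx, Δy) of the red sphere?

(-1.3, -2.0)

The red sphere started near (11.2, 4.1) and ended near (9.9, 2.1).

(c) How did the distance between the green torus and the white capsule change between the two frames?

-3.6

Before: roughly 4.9 units apart; after: 1.3. That's 3.6 units closer together.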